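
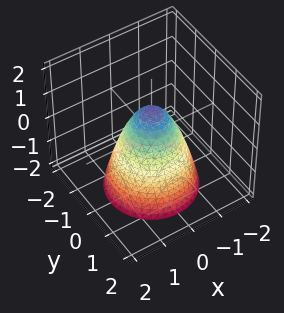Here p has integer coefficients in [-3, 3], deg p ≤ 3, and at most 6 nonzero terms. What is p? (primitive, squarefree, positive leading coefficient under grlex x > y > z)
3*x^2 + 3*y^2 + 2*z - 2

First, degree: no degree-1 surface has this shape, so deg p = 2.
Then, symmetries: every cross-section ⟂ z is a circle, so x, y appear only via x² + y².
Then, against the integer gridlines: a circular section at z = -1 has radius between 1 and 2; one z-axis crossing is at z = 1.
Finally, together with the visible shape, these determine p as stated.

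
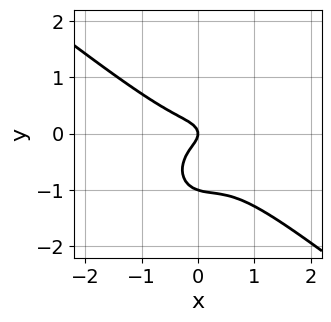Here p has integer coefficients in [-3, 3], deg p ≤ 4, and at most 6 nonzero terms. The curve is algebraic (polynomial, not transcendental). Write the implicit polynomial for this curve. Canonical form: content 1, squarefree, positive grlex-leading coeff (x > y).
3*x^3 + 2*x^2*y + 3*y^3 + 3*y^2 + x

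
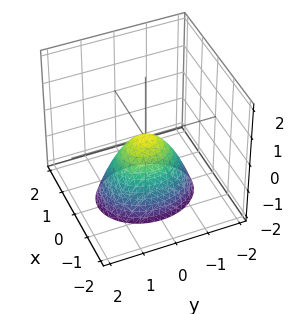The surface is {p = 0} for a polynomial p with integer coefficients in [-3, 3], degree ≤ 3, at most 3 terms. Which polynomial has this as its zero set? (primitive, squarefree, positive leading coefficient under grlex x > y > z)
deg p = 2. A paraboloid; a quadric.
Symmetries: it's symmetric under y → −y, forcing even powers of y; it's symmetric under x → −x, forcing even powers of x.
Observable constraints: it meets the y-axis at y = 0 (among the integer gridlines); one z-axis crossing is at z = 0; it meets the x-axis at x = 0 (among the integer gridlines).
The integer polynomial consistent with all of this is the stated p.

3*x^2 + 2*y^2 + 2*z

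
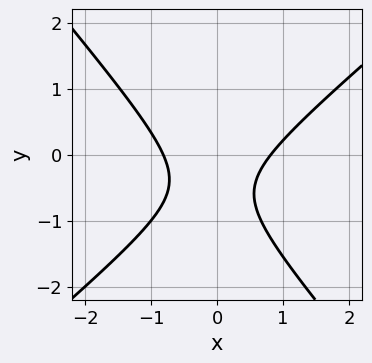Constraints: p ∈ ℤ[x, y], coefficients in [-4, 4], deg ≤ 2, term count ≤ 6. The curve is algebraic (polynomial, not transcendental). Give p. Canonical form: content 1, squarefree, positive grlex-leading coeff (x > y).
First, degree: no degree-1 curve has this shape, so deg p = 2.
Then, from the axis intercepts and sections: no y-intercept at any integer in the box.
Finally, solving for integer coefficients yields p as stated.

3*x^2 - x*y - 3*y^2 - 3*y - 2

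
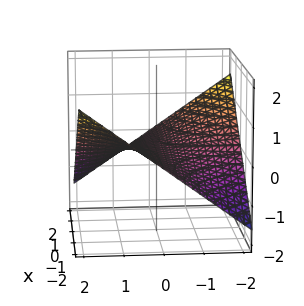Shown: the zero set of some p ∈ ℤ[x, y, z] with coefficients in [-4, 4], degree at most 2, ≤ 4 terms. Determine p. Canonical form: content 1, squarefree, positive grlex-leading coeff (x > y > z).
x*y + 3*z

1. Degree: a saddle surface; a quadric, so deg p = 2.
2. Observable constraints: every point of the y-axis in the box is on the surface; one z-axis crossing is at z = 0; the visible x-axis segment lies entirely on the surface.
3. Matching integer coefficients to the picture gives p.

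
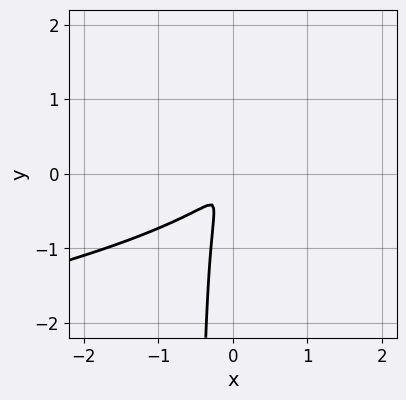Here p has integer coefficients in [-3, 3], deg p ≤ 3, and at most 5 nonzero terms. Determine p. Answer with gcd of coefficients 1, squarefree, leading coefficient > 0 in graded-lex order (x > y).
First, degree: a generic line meets the curve in up to 3 points, so deg p = 3.
Finally, putting this together gives p.

2*x*y^2 + 2*x^2 - 2*x*y + y^2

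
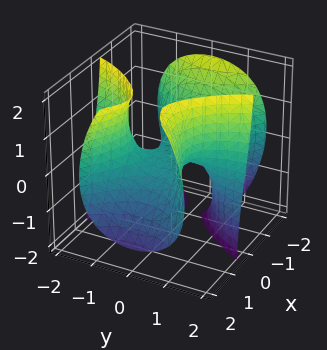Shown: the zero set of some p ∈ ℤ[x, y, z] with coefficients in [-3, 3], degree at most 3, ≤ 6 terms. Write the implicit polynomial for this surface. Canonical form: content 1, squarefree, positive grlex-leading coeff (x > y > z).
x^3 - 2*x*y^2 - x*z^2 - y^2*z + 2*z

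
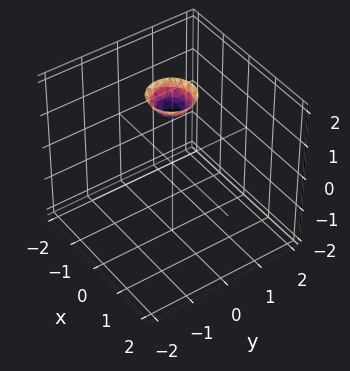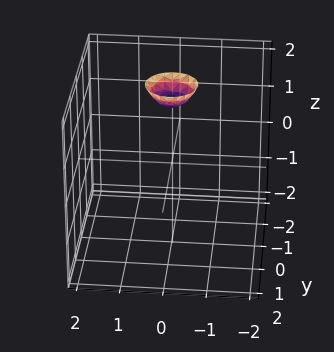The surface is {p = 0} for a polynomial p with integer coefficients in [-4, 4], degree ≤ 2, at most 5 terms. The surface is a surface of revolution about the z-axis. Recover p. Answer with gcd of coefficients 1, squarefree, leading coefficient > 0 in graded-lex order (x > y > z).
3*x^2 + 3*y^2 - 2*z + 3

(a) The degree is 2 — a generic line meets the surface in up to 2 points.
(b) Symmetries: rotational symmetry about the z-axis ⇒ p depends on x, y only through x² + y².
(c) Against the integer gridlines: a circular section at z = 2 has radius between 0 and 1; no y-intercept at any integer in the box; the surface avoids every integer x-axis point in the box.
(d) The integer polynomial consistent with all of this is the stated p.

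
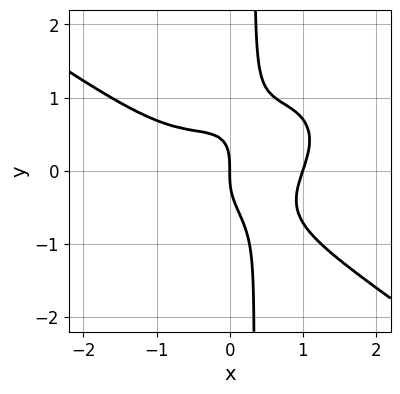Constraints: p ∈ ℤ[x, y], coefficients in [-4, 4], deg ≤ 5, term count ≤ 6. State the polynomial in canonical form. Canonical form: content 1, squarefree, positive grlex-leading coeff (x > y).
1. deg p = 4. No degree-3 curve has this shape.
2. From the visible intercepts: it crosses the y-axis at the gridline y = 0; among the integer gridlines, it crosses the x-axis at x ∈ {0, 1}.
3. Fitting integer coefficients to these (and the overall shape) gives p.

x^4 + 3*x*y^3 - x^2*y - y^3 - x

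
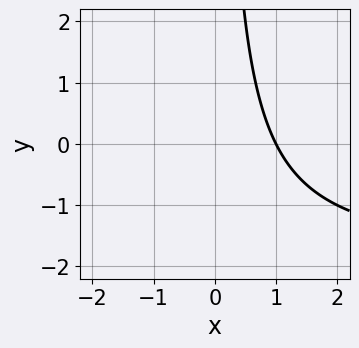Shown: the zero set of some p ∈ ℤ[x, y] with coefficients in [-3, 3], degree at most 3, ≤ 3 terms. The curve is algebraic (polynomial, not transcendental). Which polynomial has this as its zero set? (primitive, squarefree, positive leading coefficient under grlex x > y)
deg p = 2. A generic line meets the curve in up to 2 points.
Checking where it meets the axes: one x-axis crossing is at x = 1; no y-intercept at any integer in the box.
Fitting integer coefficients to these (and the overall shape) gives p.

x*y + 2*x - 2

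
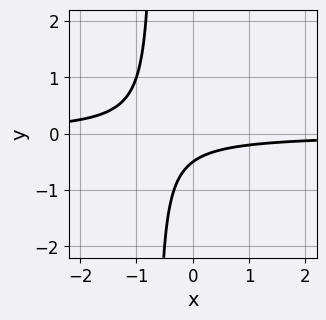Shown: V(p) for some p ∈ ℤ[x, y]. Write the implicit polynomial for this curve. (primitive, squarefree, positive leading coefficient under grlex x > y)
deg p = 2. No degree-1 curve has this shape.
Observable constraints: no x-intercept at any integer in the box.
Assembling these constraints gives the stated polynomial.

3*x*y + 2*y + 1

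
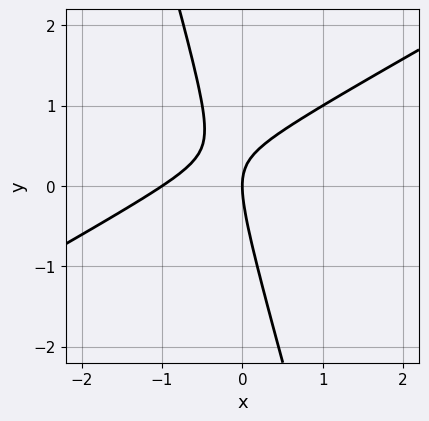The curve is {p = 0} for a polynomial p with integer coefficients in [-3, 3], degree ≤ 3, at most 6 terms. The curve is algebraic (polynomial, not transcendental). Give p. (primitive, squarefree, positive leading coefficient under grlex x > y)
First, deg p = 2.
Next, from the axis intercepts and sections: it crosses the y-axis at the gridline y = 0; the x-axis gridline crossings are at x ∈ {-1, 0}.
Finally, together with the visible shape, these determine p as stated.

2*x^2 - 3*x*y - y^2 + 2*x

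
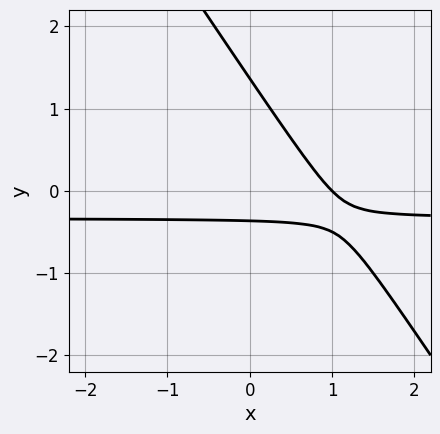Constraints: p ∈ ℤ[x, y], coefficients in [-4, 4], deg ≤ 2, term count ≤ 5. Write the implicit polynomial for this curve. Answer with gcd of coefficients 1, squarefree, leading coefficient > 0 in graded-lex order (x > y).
3*x*y + 2*y^2 + x - 2*y - 1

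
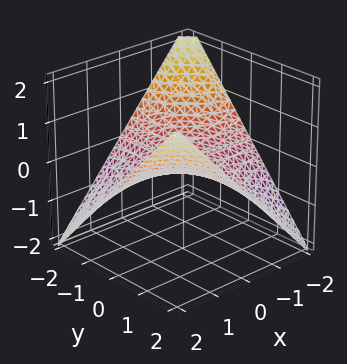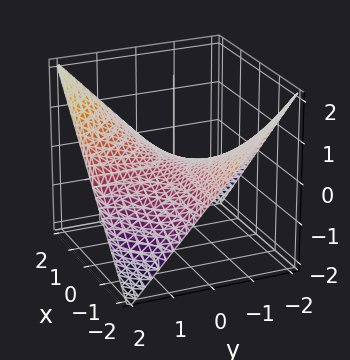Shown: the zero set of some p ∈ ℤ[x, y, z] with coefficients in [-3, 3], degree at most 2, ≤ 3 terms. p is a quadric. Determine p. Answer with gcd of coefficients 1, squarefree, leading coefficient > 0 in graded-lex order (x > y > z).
1. deg p = 2. A hyperbolic paraboloid; a quadric.
2. Checking where it meets the axes: the visible x-axis segment lies entirely on the surface; it crosses the z-axis at the gridline z = 0.
3. Solving for integer coefficients yields p as stated. Check: (0, 2, 0) on the y-axis lies on the surface, and p(0, 2, 0) = 0. ✓

x*y - 2*z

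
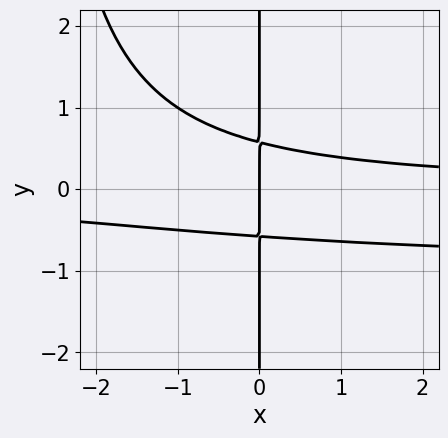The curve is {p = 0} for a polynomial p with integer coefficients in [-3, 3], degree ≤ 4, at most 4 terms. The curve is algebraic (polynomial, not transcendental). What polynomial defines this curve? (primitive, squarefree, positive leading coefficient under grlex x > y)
x^2*y^2 + x^2*y + 3*x*y^2 - x

1. deg p = 4. The shape is more complex than any degree-3 curve.
2. Reading off the gridlines: it meets the x-axis at x = 0 (among the integer gridlines); the visible y-axis segment lies entirely on the curve.
3. Fitting integer coefficients to these (and the overall shape) gives p.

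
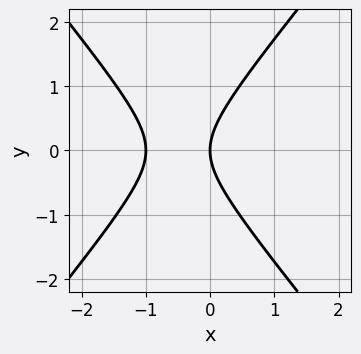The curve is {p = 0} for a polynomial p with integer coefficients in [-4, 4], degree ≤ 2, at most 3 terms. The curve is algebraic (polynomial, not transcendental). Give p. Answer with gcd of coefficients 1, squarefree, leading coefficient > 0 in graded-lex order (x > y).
(a) Degree: a generic line meets the curve in up to 2 points, so deg p = 2.
(b) Symmetries: mirror symmetry y ↦ −y ⇒ only even powers of y.
(c) Checking where it meets the axes: among the integer gridlines, it crosses the x-axis at x ∈ {-1, 0}; one y-axis crossing is at y = 0.
(d) Assembling these constraints gives the stated polynomial.

3*x^2 - 2*y^2 + 3*x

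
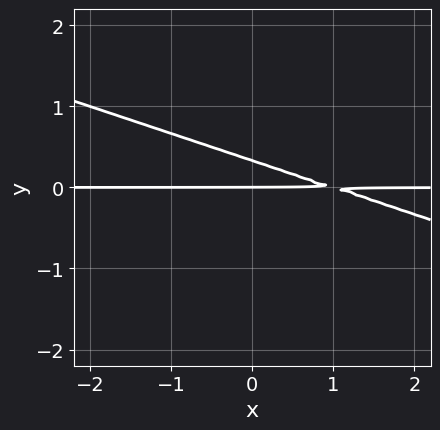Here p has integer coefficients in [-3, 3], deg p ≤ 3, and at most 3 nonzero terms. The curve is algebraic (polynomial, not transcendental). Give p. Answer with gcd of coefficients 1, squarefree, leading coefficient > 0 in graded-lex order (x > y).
Degree: a generic line meets the curve in up to 2 points, so deg p = 2.
From the visible intercepts: the visible x-axis segment lies entirely on the curve; it meets the y-axis at y = 0 (among the integer gridlines).
Assembling these constraints gives the stated polynomial.

x*y + 3*y^2 - y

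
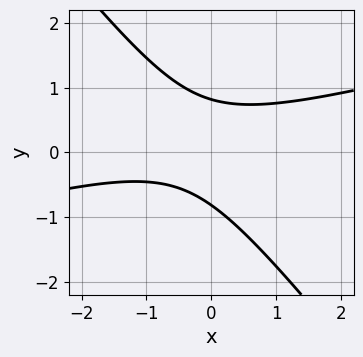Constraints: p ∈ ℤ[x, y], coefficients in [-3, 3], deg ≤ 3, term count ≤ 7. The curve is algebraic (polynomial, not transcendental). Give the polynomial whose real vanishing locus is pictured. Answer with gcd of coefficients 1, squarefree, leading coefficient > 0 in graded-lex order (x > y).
First, degree: the shape is more complex than any degree-1 curve, so deg p = 2.
Next, from the visible intercepts: the curve avoids every integer x-axis point in the box.
Finally, the integer polynomial consistent with all of this is the stated p.

x^2 - 3*x*y - 3*y^2 + x + 2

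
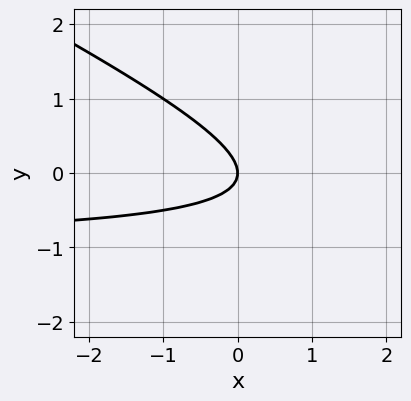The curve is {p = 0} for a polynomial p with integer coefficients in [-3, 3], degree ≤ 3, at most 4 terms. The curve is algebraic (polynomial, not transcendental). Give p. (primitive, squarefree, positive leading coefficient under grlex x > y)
Degree: a generic line meets the curve in up to 2 points, so deg p = 2.
Reading off the gridlines: one x-axis crossing is at x = 0; one y-axis crossing is at y = 0.
Together with the visible shape, these determine p as stated.

x*y + 2*y^2 + x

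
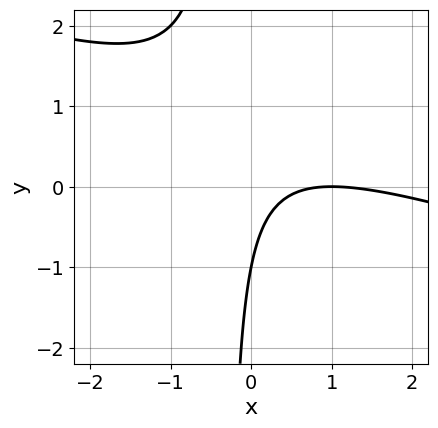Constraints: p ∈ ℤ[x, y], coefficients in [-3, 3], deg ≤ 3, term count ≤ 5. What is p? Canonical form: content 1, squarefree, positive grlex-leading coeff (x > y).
x^2 + 3*x*y - 2*x + y + 1

1. The degree is 2 — a generic line meets the curve in up to 2 points.
2. Against the integer gridlines: it crosses the y-axis at the gridline y = -1; it meets the x-axis at x = 1 (among the integer gridlines).
3. Fitting integer coefficients to these (and the overall shape) gives p.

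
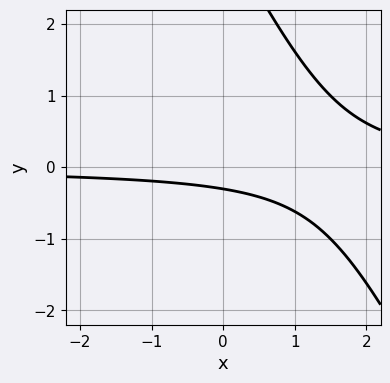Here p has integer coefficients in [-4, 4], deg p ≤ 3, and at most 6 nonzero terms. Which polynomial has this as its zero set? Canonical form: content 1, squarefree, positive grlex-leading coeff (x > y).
2*x*y + y^2 - 3*y - 1

(a) The degree is 2 — a generic line meets the curve in up to 2 points.
(b) From the axis intercepts and sections: no x-intercept at any integer in the box.
(c) Matching integer coefficients to the picture gives p.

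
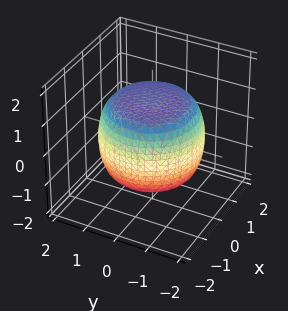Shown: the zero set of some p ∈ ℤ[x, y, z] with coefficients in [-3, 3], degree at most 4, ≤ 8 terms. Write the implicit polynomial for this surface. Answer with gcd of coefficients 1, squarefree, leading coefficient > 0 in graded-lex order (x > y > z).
1. deg p = 4.
2. Symmetries: rotational symmetry about the z-axis ⇒ p depends on x, y only through x² + y².
3. Against the integer gridlines: a circular section at z = -1 has radius between 1 and 2.
4. Matching integer coefficients to the picture gives p.

x^4 + 2*x^2*y^2 + y^4 - x^2 - y^2 + 2*z^2 - 3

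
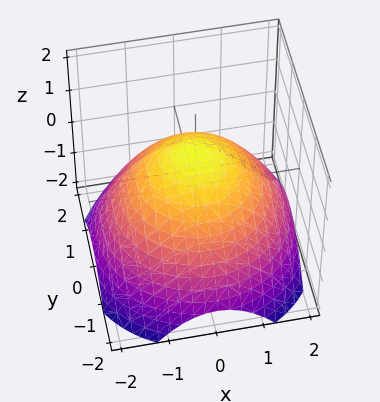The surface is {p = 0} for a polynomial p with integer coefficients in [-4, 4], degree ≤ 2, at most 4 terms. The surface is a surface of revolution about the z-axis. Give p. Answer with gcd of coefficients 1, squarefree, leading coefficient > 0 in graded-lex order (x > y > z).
(a) Degree: no degree-1 surface has this shape, so deg p = 2.
(b) By symmetry, the z-axis is an axis of rotation, so x and y enter only as x² + y².
(c) Checking where it meets the axes: a circular section at z = 0 has radius between 1 and 2; it crosses the z-axis at the gridline z = 1.
(d) Assembling these constraints gives the stated polynomial.

x^2 + y^2 + 2*z - 2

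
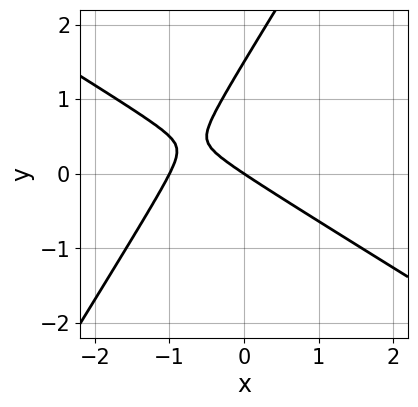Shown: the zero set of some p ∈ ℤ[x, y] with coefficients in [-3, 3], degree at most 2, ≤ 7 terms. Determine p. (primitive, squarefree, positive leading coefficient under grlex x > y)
2*x^2 + 2*x*y - 2*y^2 + 2*x + 3*y

First, the degree is 2 — a generic line meets the curve in up to 2 points.
Then, against the integer gridlines: one y-axis crossing is at y = 0; among the integer gridlines, it crosses the x-axis at x ∈ {-1, 0}.
Finally, matching integer coefficients to the picture gives p.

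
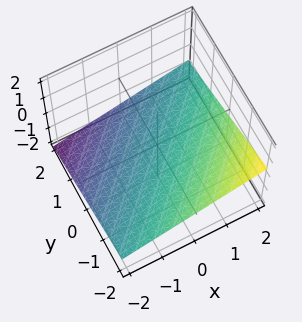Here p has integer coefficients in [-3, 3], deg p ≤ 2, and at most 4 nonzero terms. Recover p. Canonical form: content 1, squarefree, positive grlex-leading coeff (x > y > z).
x - y - 3*z - 2

deg p = 1.
From the axis intercepts and sections: it meets the y-axis at y = -2 (among the integer gridlines); it crosses the x-axis at the gridline x = 2.
Assembling these constraints gives the stated polynomial.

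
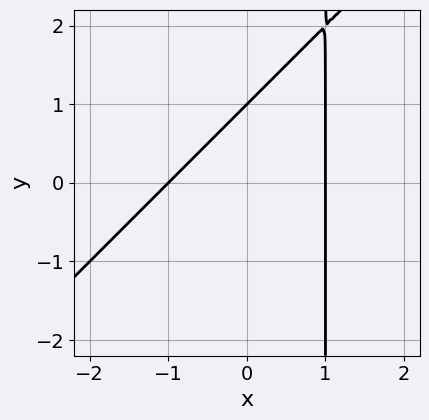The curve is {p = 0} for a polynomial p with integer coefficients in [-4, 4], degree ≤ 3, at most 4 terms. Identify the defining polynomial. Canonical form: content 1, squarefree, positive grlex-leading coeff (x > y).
x^2 - x*y + y - 1

(a) Degree: the shape is more complex than any degree-1 curve, so deg p = 2.
(b) Reading off the gridlines: among the integer gridlines, it crosses the x-axis at x ∈ {-1, 1}; one y-axis crossing is at y = 1.
(c) Fitting integer coefficients to these (and the overall shape) gives p.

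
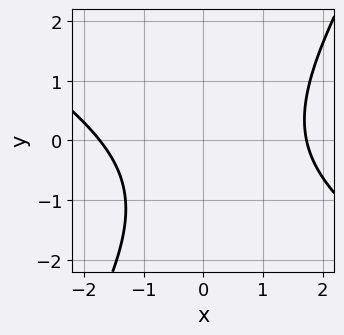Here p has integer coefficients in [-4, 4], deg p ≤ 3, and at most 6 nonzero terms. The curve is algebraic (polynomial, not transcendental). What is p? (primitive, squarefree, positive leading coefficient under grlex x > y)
(a) The degree is 2 — the shape is more complex than any degree-1 curve.
(b) Against the integer gridlines: it misses every integer gridline on the y-axis.
(c) Assembling these constraints gives the stated polynomial.

x^2 + x*y - y^2 - y - 3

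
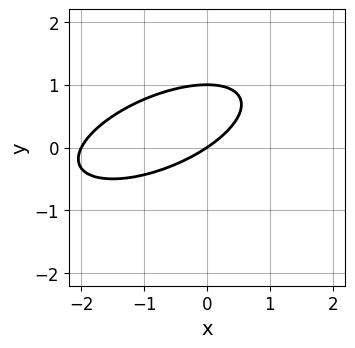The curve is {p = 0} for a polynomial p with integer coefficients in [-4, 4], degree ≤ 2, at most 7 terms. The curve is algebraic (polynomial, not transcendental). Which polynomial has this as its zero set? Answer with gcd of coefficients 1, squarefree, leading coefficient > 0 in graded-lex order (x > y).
x^2 - 2*x*y + 3*y^2 + 2*x - 3*y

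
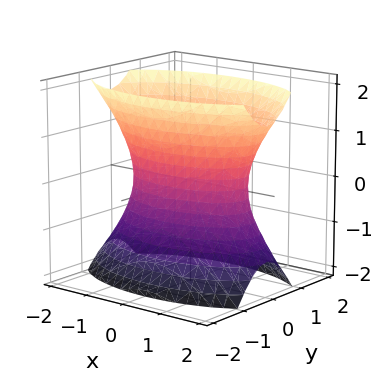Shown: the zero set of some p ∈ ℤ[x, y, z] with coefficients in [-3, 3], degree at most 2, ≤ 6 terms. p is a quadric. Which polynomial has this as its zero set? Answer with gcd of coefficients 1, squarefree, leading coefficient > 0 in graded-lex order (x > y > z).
1. The degree is 2 — one connected sheet with a waist; a quadric.
2. Symmetries: the z ↦ −z reflection is a symmetry, so z appears only in even powers; the x ↦ −x reflection is a symmetry, so x appears only in even powers; it's symmetric under y → −y, forcing even powers of y.
3. Reading off the gridlines: no z-intercept at any integer in the box.
4. Fitting integer coefficients to these (and the overall shape) gives p.

x^2 + 3*y^2 - z^2 - 2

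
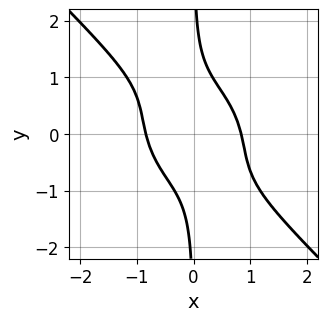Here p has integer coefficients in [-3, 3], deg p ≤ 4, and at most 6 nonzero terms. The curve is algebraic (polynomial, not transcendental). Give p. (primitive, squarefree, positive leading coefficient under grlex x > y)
(a) deg p = 4. The shape is more complex than any degree-3 curve.
(b) Against the integer gridlines: no y-intercept at any integer in the box.
(c) Solving for integer coefficients yields p as stated.

2*x^4 + 2*x^3*y + 2*x^2*y^2 + 2*x*y^3 - 1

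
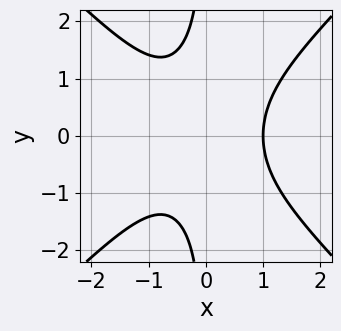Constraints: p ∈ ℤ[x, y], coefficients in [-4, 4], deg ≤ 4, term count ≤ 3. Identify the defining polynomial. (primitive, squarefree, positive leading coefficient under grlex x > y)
x^3 - x*y^2 - 1

Degree: the shape is more complex than any degree-2 curve, so deg p = 3.
Symmetries: mirror symmetry y ↦ −y ⇒ only even powers of y.
Against the integer gridlines: the curve avoids every integer y-axis point in the box; one x-axis crossing is at x = 1.
Fitting integer coefficients to these (and the overall shape) gives p.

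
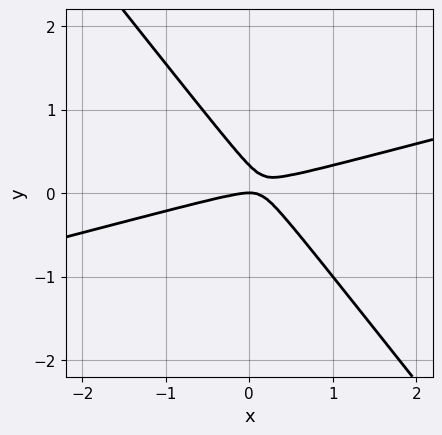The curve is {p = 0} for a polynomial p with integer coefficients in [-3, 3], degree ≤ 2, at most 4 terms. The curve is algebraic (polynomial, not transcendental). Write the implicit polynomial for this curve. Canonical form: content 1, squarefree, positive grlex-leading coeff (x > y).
First, the degree is 2 — the shape is more complex than any degree-1 curve.
Then, checking where it meets the axes: it meets the x-axis at x = 0 (among the integer gridlines); it meets the y-axis at y = 0 (among the integer gridlines).
Finally, assembling these constraints gives the stated polynomial.

x^2 - 3*x*y - 3*y^2 + y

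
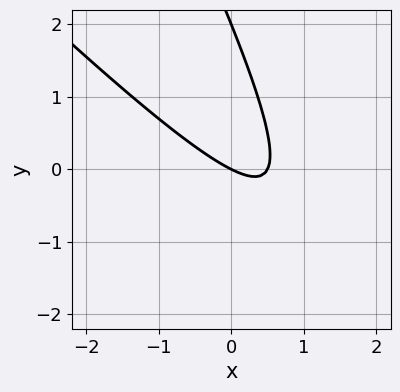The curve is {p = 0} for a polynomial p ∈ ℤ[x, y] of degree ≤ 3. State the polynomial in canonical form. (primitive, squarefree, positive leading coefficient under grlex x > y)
2*x^2 + 3*x*y + y^2 - x - 2*y

1. deg p = 2.
2. Against the integer gridlines: the y-axis gridline crossings are at y ∈ {0, 2}; one x-axis crossing is at x = 0.
3. Assembling these constraints gives the stated polynomial.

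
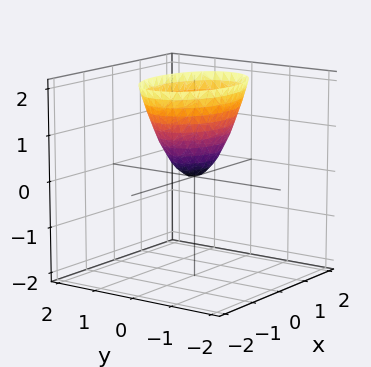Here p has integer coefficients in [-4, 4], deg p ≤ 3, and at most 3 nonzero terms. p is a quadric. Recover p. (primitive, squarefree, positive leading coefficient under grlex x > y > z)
x^2 + 2*y^2 - z

1. Degree: a single bowl opening along one axis; a quadric, so deg p = 2.
2. Symmetries: it's symmetric under x → −x, forcing even powers of x; the y ↦ −y reflection is a symmetry, so y appears only in even powers.
3. Observable constraints: one x-axis crossing is at x = 0; it meets the z-axis at z = 0 (among the integer gridlines); it crosses the y-axis at the gridline y = 0.
4. The integer polynomial consistent with all of this is the stated p.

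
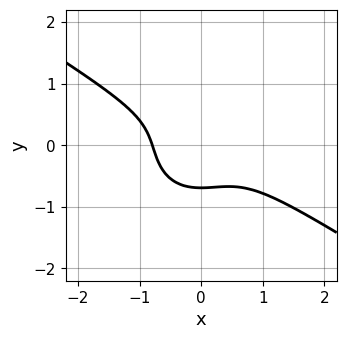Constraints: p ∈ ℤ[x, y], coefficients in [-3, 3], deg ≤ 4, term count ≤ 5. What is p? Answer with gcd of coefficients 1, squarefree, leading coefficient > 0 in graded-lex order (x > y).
Degree: no degree-2 curve has this shape, so deg p = 3.
Solving for integer coefficients yields p as stated.

2*x^3 + 2*x^2*y + 3*y^3 + 1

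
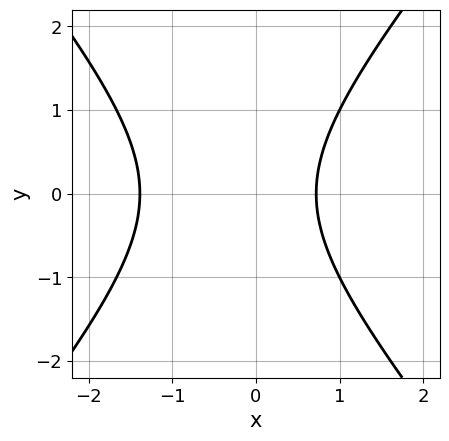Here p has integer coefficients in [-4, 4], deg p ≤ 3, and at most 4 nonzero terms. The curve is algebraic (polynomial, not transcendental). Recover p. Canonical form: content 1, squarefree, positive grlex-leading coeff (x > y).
(a) deg p = 2. No degree-1 curve has this shape.
(b) Symmetries: it's symmetric under y → −y, forcing even powers of y.
(c) Against the integer gridlines: it misses every integer gridline on the y-axis.
(d) Matching integer coefficients to the picture gives p.

3*x^2 - 2*y^2 + 2*x - 3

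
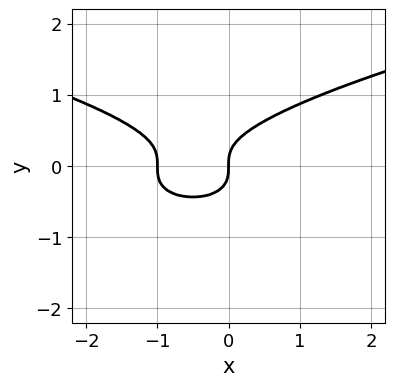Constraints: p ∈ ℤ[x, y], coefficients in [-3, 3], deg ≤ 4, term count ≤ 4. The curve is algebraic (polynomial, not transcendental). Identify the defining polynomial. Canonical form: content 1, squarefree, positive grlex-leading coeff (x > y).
3*y^3 - x^2 - x

1. Degree: a generic line meets the curve in up to 3 points, so deg p = 3.
2. Checking where it meets the axes: the x-axis gridline crossings are at x ∈ {-1, 0}; it meets the y-axis at y = 0 (among the integer gridlines).
3. These observations pin down the coefficients.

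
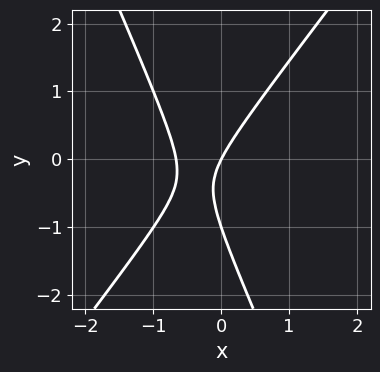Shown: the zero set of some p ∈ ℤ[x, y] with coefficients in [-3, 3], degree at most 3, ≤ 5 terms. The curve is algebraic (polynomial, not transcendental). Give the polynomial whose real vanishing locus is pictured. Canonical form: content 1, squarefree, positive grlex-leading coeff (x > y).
3*x^2 - x*y - y^2 + 2*x - y

Degree: no degree-1 curve has this shape, so deg p = 2.
Against the integer gridlines: it meets the x-axis at x = 0 (among the integer gridlines); the y-axis gridline crossings are at y ∈ {-1, 0}.
Fitting integer coefficients to these (and the overall shape) gives p.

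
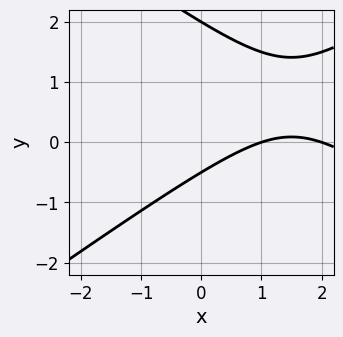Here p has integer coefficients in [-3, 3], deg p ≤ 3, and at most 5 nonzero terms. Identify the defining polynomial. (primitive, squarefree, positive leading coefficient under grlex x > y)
x^2 - 2*y^2 - 3*x + 3*y + 2

(a) Degree: the shape is more complex than any degree-1 curve, so deg p = 2.
(b) Reading off the gridlines: the x-axis gridline crossings are at x ∈ {1, 2}; one y-axis crossing is at y = 2.
(c) Assembling these constraints gives the stated polynomial.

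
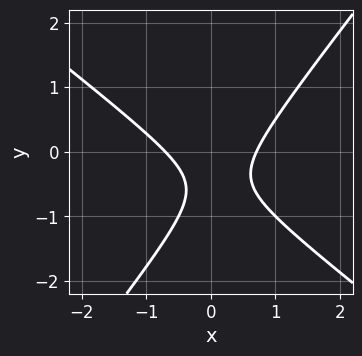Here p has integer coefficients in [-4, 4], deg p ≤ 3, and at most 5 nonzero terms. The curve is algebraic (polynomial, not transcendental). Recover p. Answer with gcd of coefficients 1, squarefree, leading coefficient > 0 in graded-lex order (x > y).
First, the degree is 2 — the shape is more complex than any degree-1 curve.
Then, from the axis intercepts and sections: no y-intercept at any integer in the box.
Finally, matching integer coefficients to the picture gives p.

2*x^2 + x*y - 2*y^2 - 2*y - 1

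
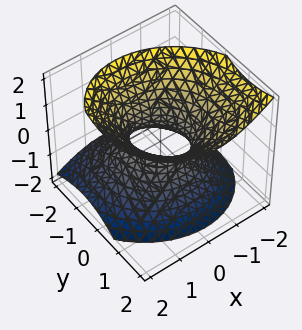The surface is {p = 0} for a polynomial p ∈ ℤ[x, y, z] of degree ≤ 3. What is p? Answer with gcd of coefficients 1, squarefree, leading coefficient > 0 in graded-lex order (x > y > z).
3*x^2 + x*y + 3*y^2 - 2*y*z - 3*z^2 - 2

(a) deg p = 2. No degree-1 surface has this shape.
(b) Observable constraints: the surface avoids every integer z-axis point in the box.
(c) The integer polynomial consistent with all of this is the stated p.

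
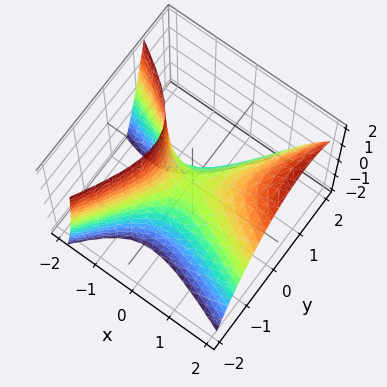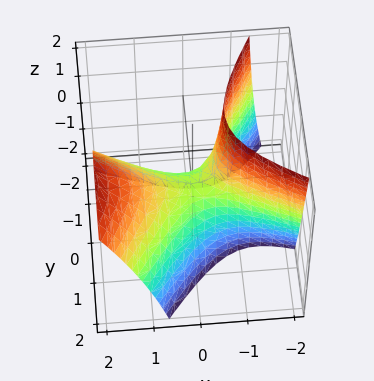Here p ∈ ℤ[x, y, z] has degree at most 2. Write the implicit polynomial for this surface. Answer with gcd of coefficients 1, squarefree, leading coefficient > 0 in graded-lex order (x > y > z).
2*x^2 + 3*x*y - 2*x*z - 3*y^2 - 2*z

First, degree: a generic line meets the surface in up to 2 points, so deg p = 2.
Next, against the integer gridlines: one y-axis crossing is at y = 0; one x-axis crossing is at x = 0; one z-axis crossing is at z = 0.
Finally, fitting integer coefficients to these (and the overall shape) gives p.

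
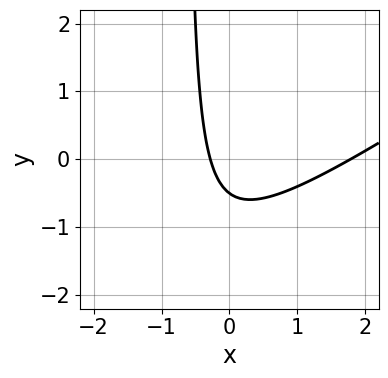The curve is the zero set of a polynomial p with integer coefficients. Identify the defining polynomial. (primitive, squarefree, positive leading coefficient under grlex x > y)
1. The degree is 2 — no degree-1 curve has this shape.
2. Putting this together gives p.

2*x^2 - 3*x*y - 3*x - 2*y - 1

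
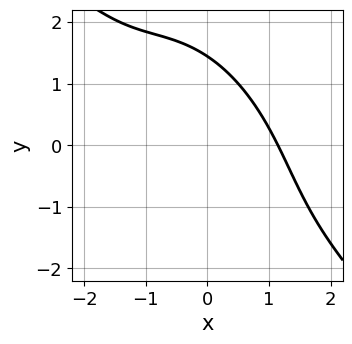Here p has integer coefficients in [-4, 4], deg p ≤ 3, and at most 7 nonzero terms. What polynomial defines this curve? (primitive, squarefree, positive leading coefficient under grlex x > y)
2*x^3 + 3*x^2*y + 2*x*y^2 + y^3 - 3

1. The degree is 3 — a generic line meets the curve in up to 3 points.
2. The integer polynomial consistent with all of this is the stated p.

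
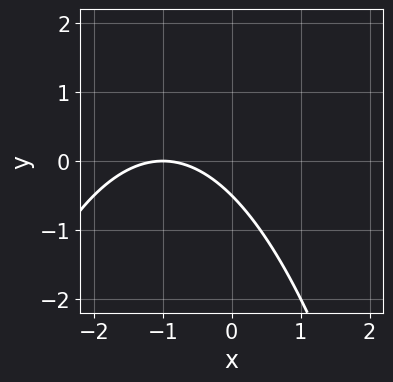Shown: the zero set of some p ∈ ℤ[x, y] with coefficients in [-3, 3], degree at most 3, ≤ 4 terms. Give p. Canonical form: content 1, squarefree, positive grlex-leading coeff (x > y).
First, deg p = 2.
Next, from the axis intercepts and sections: it crosses the x-axis at the gridline x = -1.
Finally, together with the visible shape, these determine p as stated.

x^2 + 2*x + 2*y + 1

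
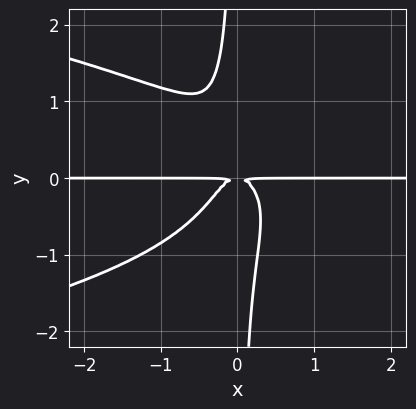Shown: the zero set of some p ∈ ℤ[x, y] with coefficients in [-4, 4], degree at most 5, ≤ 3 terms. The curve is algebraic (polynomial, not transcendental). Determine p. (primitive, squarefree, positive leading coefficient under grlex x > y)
3*x*y^3 + 3*x^2*y + y^2

1. Degree: the shape is more complex than any degree-3 curve, so deg p = 4.
2. Against the integer gridlines: the visible x-axis segment lies entirely on the curve.
3. Fitting integer coefficients to these (and the overall shape) gives p.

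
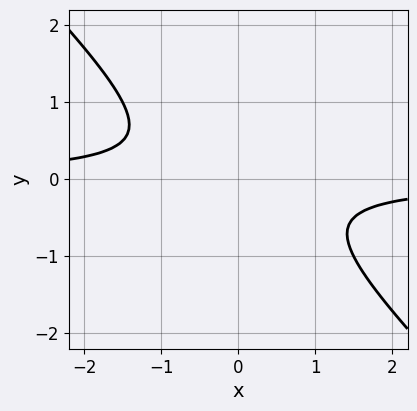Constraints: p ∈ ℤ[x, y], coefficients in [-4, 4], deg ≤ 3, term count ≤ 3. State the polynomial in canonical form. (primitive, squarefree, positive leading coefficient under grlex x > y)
(a) Degree: a generic line meets the curve in up to 2 points, so deg p = 2.
(b) Checking where it meets the axes: no y-intercept at any integer in the box; it misses every integer gridline on the x-axis.
(c) Putting this together gives p.

2*x*y + 2*y^2 + 1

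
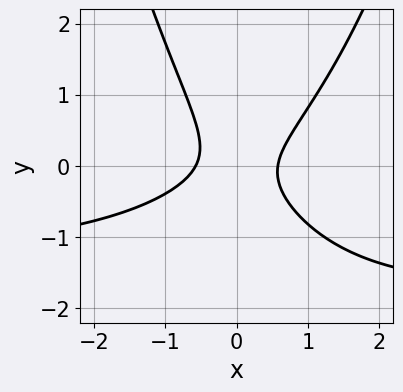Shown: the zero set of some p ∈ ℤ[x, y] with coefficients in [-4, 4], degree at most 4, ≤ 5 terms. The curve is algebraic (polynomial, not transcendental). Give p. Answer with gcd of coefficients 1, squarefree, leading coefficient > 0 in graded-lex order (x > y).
The degree is 3 — the shape is more complex than any degree-2 curve.
From the axis intercepts and sections: no y-intercept at any integer in the box.
Solving for integer coefficients yields p as stated.

2*x^2*y + 3*x^2 - 2*x*y - 3*y^2 - 1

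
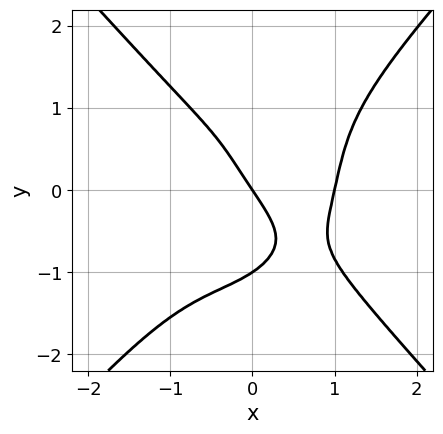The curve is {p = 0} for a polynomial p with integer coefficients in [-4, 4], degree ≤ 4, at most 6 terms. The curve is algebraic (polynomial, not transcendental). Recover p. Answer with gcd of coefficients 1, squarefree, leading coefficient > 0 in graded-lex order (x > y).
3*x^4 - 2*y^4 - x*y^2 - 3*x - 2*y

First, deg p = 4. A generic line meets the curve in up to 4 points.
Then, observable constraints: among the integer gridlines, it crosses the y-axis at y ∈ {-1, 0}; the x-axis gridline crossings are at x ∈ {0, 1}.
Finally, assembling these constraints gives the stated polynomial.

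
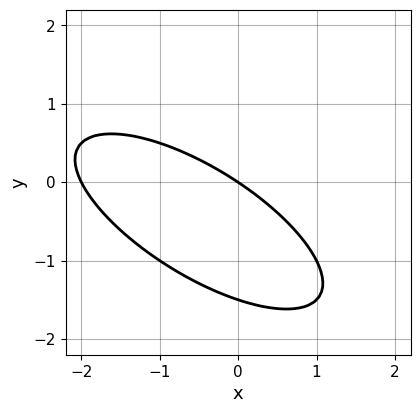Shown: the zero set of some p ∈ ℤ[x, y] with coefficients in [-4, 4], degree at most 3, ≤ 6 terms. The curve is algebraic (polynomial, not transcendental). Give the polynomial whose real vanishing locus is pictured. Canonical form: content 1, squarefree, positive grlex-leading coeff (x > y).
(a) deg p = 2. The shape is more complex than any degree-1 curve.
(b) Observable constraints: among the integer gridlines, it crosses the x-axis at x ∈ {-2, 0}; it crosses the y-axis at the gridline y = 0.
(c) Assembling these constraints gives the stated polynomial.

x^2 + 2*x*y + 2*y^2 + 2*x + 3*y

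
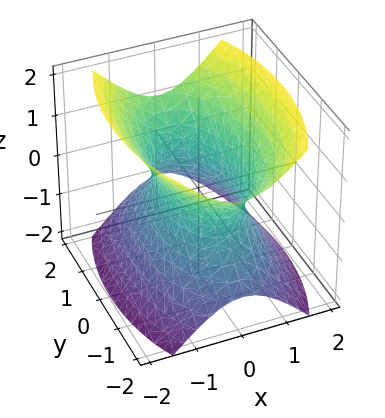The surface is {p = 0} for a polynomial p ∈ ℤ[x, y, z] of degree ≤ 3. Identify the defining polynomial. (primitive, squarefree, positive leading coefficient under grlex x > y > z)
First, degree: an hourglass — one-sheet hyperboloid; a quadric, so deg p = 2.
Next, symmetries: it's symmetric under z → −z, forcing even powers of z; mirror symmetry y ↦ −y ⇒ only even powers of y; the x ↦ −x reflection is a symmetry, so x appears only in even powers.
Then, checking where it meets the axes: it misses every integer gridline on the z-axis.
Finally, fitting integer coefficients to these (and the overall shape) gives p.

3*x^2 + y^2 - 2*z^2 - 2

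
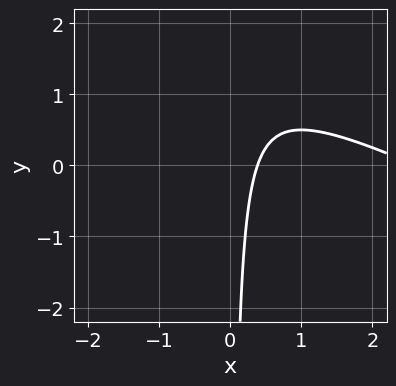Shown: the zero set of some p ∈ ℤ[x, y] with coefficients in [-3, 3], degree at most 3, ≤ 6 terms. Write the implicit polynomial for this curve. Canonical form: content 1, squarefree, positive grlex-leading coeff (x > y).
x^2 + 2*x*y - 3*x + 1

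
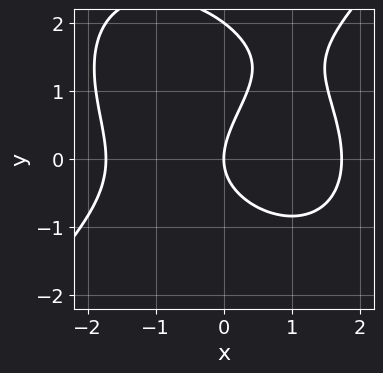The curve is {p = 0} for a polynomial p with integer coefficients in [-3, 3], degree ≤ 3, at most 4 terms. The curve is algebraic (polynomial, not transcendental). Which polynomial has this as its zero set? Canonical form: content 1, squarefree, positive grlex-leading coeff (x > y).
x^3 - y^3 + 2*y^2 - 3*x

First, deg p = 3.
Next, against the integer gridlines: it crosses the x-axis at the gridline x = 0; among the integer gridlines, it crosses the y-axis at y ∈ {0, 2}.
Finally, fitting integer coefficients to these (and the overall shape) gives p.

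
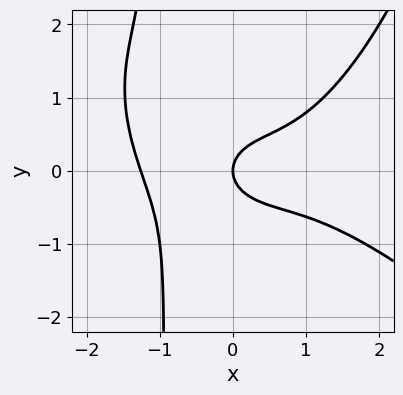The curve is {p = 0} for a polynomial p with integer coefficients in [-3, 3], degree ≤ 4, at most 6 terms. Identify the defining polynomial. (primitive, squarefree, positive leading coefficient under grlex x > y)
First, degree: no degree-3 curve has this shape, so deg p = 4.
Next, from the visible intercepts: it meets the x-axis at x = 0 (among the integer gridlines); it meets the y-axis at y = 0 (among the integer gridlines).
Finally, assembling these constraints gives the stated polynomial.

x^4 + x^3*y - 3*x*y^2 - 3*y^2 + 2*x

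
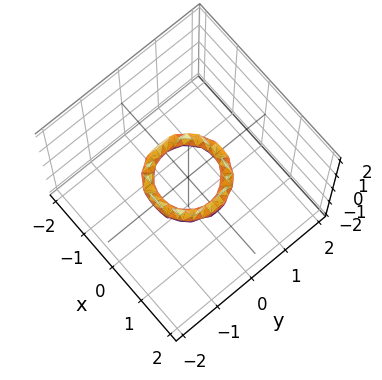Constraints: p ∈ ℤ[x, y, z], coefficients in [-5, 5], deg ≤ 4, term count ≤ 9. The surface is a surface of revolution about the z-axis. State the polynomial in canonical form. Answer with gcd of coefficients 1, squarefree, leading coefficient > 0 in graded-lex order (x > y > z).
1. The degree is 4 — no degree-3 surface has this shape.
2. By symmetry, the surface is invariant under rotation about z: p = q(x² + y², z).
3. From the visible intercepts: among the integer gridlines, it crosses the x-axis at x ∈ {-1, 1}; among the integer gridlines, it crosses the y-axis at y ∈ {-1, 1}; a circular section at z = 0 has radius between 0 and 1; it misses every integer gridline on the z-axis.
4. Assembling these constraints gives the stated polynomial.

2*x^4 + 4*x^2*y^2 + 2*y^4 - 3*x^2 - 3*y^2 + 2*z^2 + 1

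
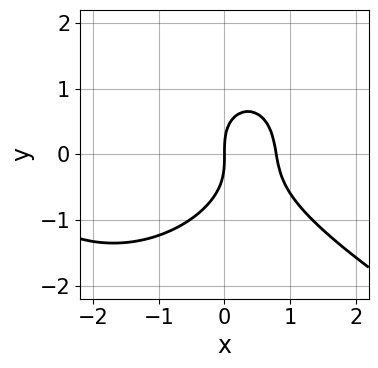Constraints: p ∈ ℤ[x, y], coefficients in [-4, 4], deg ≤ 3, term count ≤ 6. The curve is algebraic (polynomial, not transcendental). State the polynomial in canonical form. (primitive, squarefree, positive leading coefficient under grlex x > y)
x^3 + x^2*y + 2*y^3 + 3*x^2 - 3*x

First, deg p = 3. The shape is more complex than any degree-2 curve.
Next, from the visible intercepts: it crosses the x-axis at the gridline x = 0; it crosses the y-axis at the gridline y = 0.
Finally, fitting integer coefficients to these (and the overall shape) gives p.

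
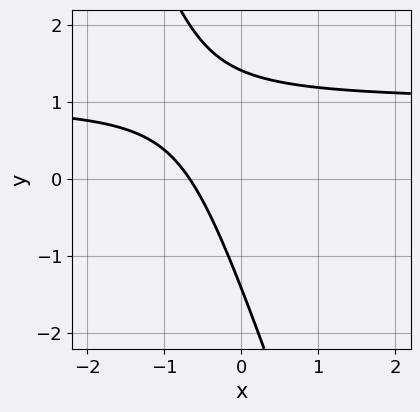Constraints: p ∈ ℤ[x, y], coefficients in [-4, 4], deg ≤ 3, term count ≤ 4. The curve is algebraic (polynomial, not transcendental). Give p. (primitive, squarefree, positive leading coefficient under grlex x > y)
Degree: no degree-1 curve has this shape, so deg p = 2.
Matching integer coefficients to the picture gives p.

3*x*y + y^2 - 3*x - 2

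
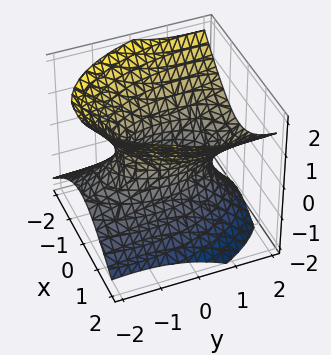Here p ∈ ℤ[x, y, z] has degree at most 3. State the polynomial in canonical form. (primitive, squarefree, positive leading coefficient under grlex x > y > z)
deg p = 2. No degree-1 surface has this shape.
From the visible intercepts: it misses every integer gridline on the z-axis.
Assembling these constraints gives the stated polynomial.

3*x^2 + y^2 - 2*y*z - 3*z^2 - 2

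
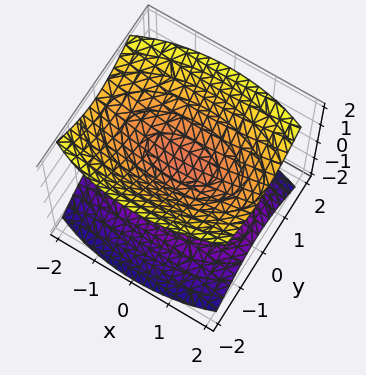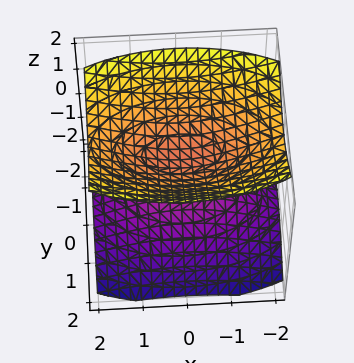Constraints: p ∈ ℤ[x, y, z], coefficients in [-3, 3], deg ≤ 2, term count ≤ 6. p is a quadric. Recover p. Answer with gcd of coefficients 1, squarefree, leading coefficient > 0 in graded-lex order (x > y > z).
First, the picture has 2 separate pieces.
Next, deg p = 2.
Then, symmetries: it's symmetric under x → −x, forcing even powers of x; the z ↦ −z reflection is a symmetry, so z appears only in even powers; it's symmetric under y → −y, forcing even powers of y.
Then, from the visible intercepts: the surface avoids every integer y-axis point in the box; it misses every integer gridline on the x-axis.
Finally, fitting integer coefficients to these (and the overall shape) gives p.

x^2 + 3*y^2 - 3*z^2 + 1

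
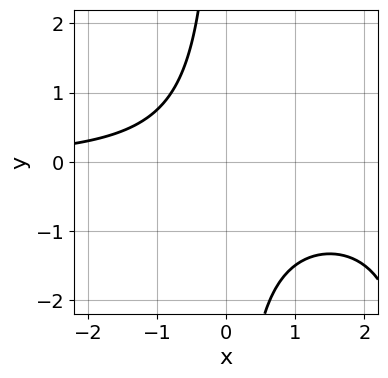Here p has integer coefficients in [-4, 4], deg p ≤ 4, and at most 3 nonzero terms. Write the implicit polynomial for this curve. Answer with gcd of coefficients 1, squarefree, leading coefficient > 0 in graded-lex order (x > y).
x^2*y - 3*x*y - 3

First, deg p = 3. No degree-2 curve has this shape.
Then, observable constraints: no y-intercept at any integer in the box; the curve avoids every integer x-axis point in the box.
Finally, solving for integer coefficients yields p as stated.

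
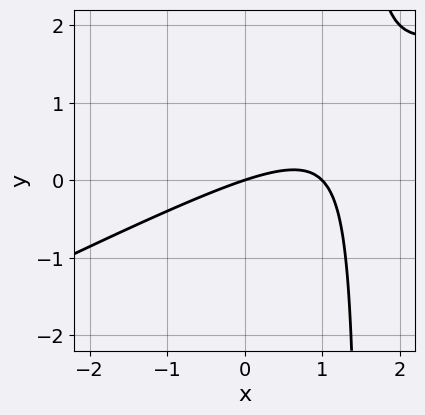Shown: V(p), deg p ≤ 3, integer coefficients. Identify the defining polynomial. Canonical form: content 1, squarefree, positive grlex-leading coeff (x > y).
x^2 - 2*x*y - x + 3*y

1. Degree: a generic line meets the curve in up to 2 points, so deg p = 2.
2. Against the integer gridlines: among the integer gridlines, it crosses the x-axis at x ∈ {0, 1}; one y-axis crossing is at y = 0.
3. Matching integer coefficients to the picture gives p.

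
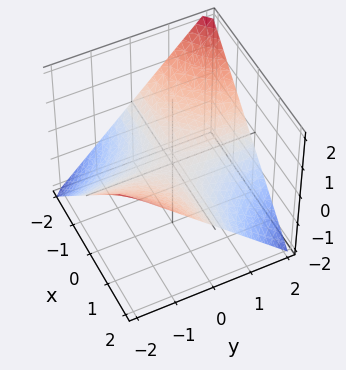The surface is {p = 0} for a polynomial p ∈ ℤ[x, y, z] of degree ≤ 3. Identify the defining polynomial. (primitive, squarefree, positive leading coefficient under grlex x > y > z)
x*y + 2*z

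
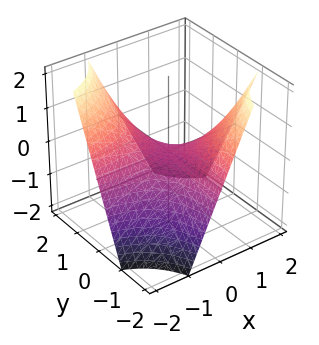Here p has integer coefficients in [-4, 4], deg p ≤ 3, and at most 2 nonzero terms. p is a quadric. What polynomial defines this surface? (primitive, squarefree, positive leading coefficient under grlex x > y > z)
First, degree: a hyperbolic paraboloid; a quadric, so deg p = 2.
Next, reading off the gridlines: the visible y-axis segment lies entirely on the surface; it crosses the z-axis at the gridline z = 0.
Finally, the integer polynomial consistent with all of this is the stated p. Check: (1, 0, 0) on the x-axis lies on the surface, and p(1, 0, 0) = 0. ✓

x*y + z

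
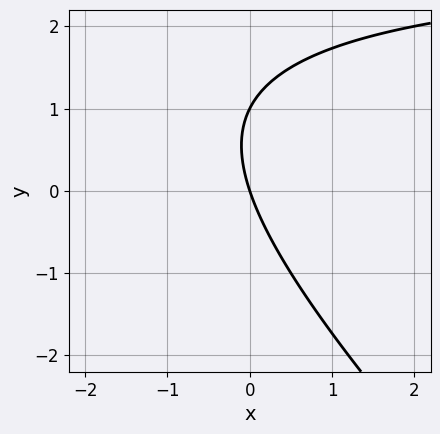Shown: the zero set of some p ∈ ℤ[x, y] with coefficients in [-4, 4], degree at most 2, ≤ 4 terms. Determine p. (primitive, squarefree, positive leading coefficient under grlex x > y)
First, deg p = 2. A generic line meets the curve in up to 2 points.
Then, from the axis intercepts and sections: among the integer gridlines, it crosses the y-axis at y ∈ {0, 1}; it crosses the x-axis at the gridline x = 0.
Finally, fitting integer coefficients to these (and the overall shape) gives p.

x*y + y^2 - 3*x - y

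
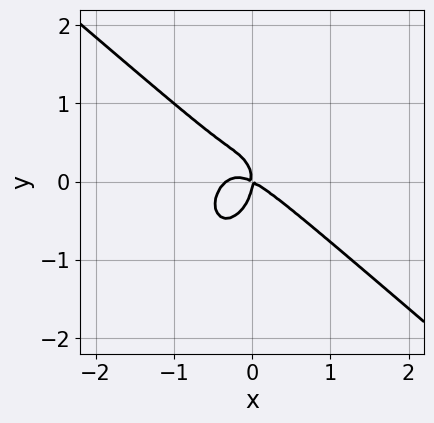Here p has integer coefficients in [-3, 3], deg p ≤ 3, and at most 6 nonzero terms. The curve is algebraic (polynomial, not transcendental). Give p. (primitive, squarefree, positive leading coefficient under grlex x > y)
3*x^3 + 2*x^2*y + 2*y^3 + x^2 + 2*x*y

deg p = 3. The shape is more complex than any degree-2 curve.
Checking where it meets the axes: one x-axis crossing is at x = 0; it crosses the y-axis at the gridline y = 0.
These observations pin down the coefficients.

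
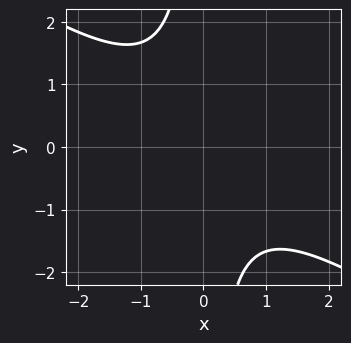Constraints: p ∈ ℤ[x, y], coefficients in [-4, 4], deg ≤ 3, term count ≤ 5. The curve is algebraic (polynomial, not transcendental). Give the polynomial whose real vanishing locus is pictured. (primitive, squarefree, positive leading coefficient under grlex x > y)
2*x^2 + 3*x*y + 3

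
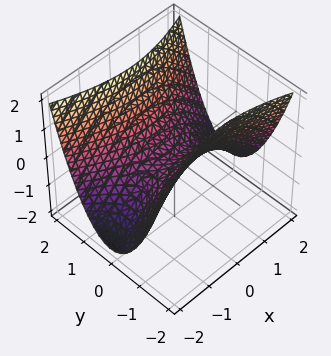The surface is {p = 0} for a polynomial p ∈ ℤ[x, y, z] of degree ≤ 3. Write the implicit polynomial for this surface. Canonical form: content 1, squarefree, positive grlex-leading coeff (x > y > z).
(a) deg p = 2. A saddle surface; a quadric.
(b) Symmetries: the y ↦ −y reflection is a symmetry, so y appears only in even powers; the x ↦ −x reflection is a symmetry, so x appears only in even powers.
(c) Reading off the gridlines: it crosses the y-axis at the gridline y = 0; it meets the z-axis at z = 0 (among the integer gridlines); one x-axis crossing is at x = 0.
(d) Putting this together gives p.

x^2 - 3*y^2 + 3*z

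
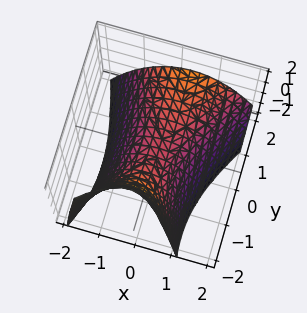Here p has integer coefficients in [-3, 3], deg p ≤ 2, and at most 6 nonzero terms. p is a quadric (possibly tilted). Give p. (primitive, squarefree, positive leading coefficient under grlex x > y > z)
3*x^2 - x*y - y^2 + y*z + 3*z

1. deg p = 2.
2. Checking where it meets the axes: one y-axis crossing is at y = 0; one z-axis crossing is at z = 0; it crosses the x-axis at the gridline x = 0.
3. Fitting integer coefficients to these (and the overall shape) gives p.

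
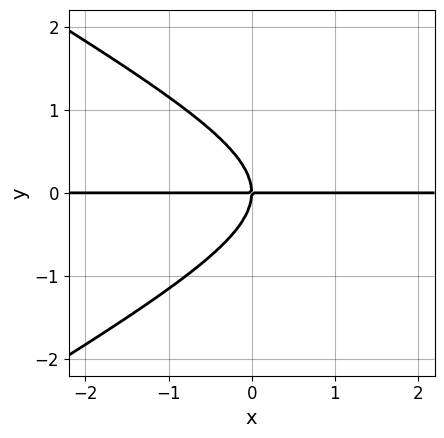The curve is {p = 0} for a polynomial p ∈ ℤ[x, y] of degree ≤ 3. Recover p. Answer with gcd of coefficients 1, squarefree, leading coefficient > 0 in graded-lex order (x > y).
x^2*y - 3*y^3 - 3*x*y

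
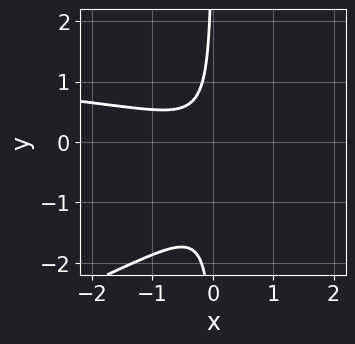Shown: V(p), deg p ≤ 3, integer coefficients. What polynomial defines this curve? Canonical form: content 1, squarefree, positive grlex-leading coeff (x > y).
x^2*y - 3*x*y^2 - 2*x^2 - 3*x*y - 1

1. The degree is 3 — a generic line meets the curve in up to 3 points.
2. Against the integer gridlines: the curve avoids every integer x-axis point in the box; the curve avoids every integer y-axis point in the box.
3. Solving for integer coefficients yields p as stated.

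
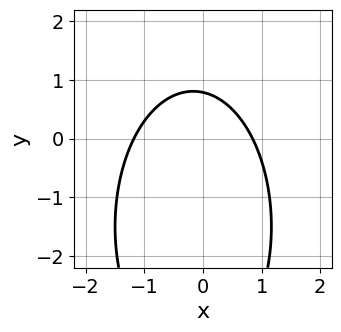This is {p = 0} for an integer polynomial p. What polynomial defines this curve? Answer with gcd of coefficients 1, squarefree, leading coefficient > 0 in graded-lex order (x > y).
3*x^2 + y^2 + x + 3*y - 3

(a) deg p = 2. No degree-1 curve has this shape.
(b) Matching integer coefficients to the picture gives p.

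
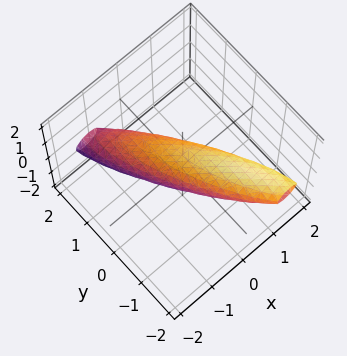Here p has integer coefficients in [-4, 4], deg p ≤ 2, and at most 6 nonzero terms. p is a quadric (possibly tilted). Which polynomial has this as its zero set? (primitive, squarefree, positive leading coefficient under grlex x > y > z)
3*x^2 + 3*x*y - 2*x*z + y^2 + 3*z^2 - 1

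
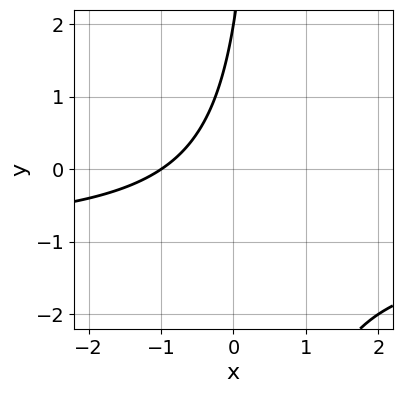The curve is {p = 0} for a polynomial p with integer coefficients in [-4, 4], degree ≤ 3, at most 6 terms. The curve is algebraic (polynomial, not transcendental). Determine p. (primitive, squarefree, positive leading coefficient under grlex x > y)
2*x*y + 2*x - y + 2

(a) The degree is 2 — the shape is more complex than any degree-1 curve.
(b) Observable constraints: it crosses the y-axis at the gridline y = 2; one x-axis crossing is at x = -1.
(c) Together with the visible shape, these determine p as stated.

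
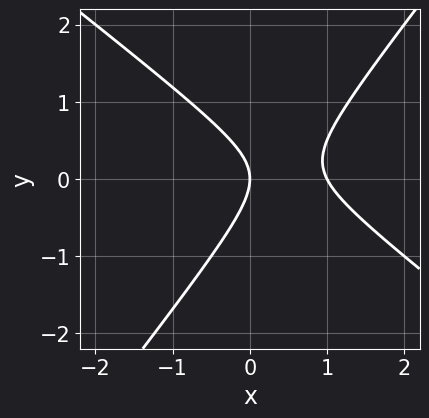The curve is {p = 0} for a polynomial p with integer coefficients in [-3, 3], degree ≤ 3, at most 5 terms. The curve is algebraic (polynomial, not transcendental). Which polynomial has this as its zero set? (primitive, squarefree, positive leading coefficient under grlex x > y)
First, deg p = 2. No degree-1 curve has this shape.
Next, from the axis intercepts and sections: it crosses the y-axis at the gridline y = 0; among the integer gridlines, it crosses the x-axis at x ∈ {0, 1}.
Finally, fitting integer coefficients to these (and the overall shape) gives p.

2*x^2 + x*y - 2*y^2 - 2*x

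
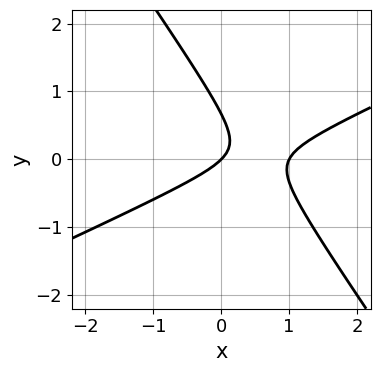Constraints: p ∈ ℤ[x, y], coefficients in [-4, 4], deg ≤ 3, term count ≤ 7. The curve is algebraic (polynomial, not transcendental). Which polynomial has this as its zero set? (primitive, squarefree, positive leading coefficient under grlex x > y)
1. Degree: the shape is more complex than any degree-1 curve, so deg p = 2.
2. From the axis intercepts and sections: one y-axis crossing is at y = 0; among the integer gridlines, it crosses the x-axis at x ∈ {0, 1}.
3. Fitting integer coefficients to these (and the overall shape) gives p.

2*x^2 - 3*x*y - 3*y^2 - 2*x + 2*y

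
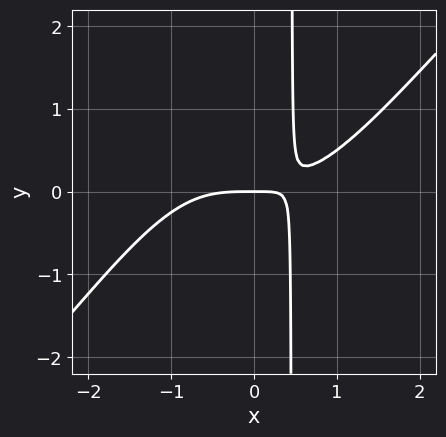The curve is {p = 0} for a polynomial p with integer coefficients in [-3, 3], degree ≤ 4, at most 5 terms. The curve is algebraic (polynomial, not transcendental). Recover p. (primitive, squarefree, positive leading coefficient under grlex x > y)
Degree: a generic line meets the curve in up to 4 points, so deg p = 4.
From the axis intercepts and sections: it crosses the x-axis at the gridline x = 0; it crosses the y-axis at the gridline y = 0.
Assembling these constraints gives the stated polynomial.

x^4 - x^3*y - 2*x*y + y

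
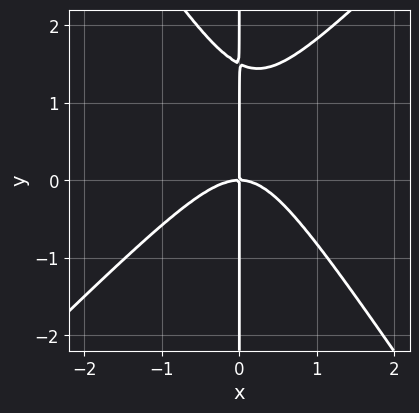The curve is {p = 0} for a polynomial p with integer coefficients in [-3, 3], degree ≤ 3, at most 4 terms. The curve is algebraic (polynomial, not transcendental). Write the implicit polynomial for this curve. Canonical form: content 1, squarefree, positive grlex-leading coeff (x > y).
(a) Degree: no degree-2 curve has this shape, so deg p = 3.
(b) Observable constraints: it crosses the x-axis at the gridline x = 0; every point of the y-axis in the box is on the curve.
(c) The integer polynomial consistent with all of this is the stated p.

3*x^3 - x^2*y - 2*x*y^2 + 3*x*y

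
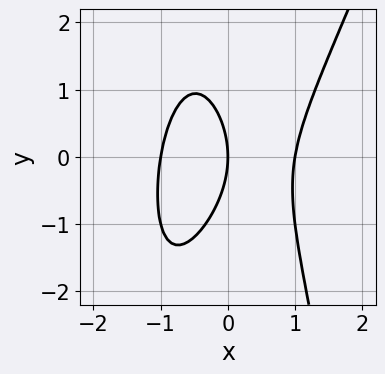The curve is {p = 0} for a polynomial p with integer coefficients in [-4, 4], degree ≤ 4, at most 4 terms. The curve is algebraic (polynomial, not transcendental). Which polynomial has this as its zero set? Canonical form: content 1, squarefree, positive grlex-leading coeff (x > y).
(a) Degree: no degree-2 curve has this shape, so deg p = 3.
(b) From the axis intercepts and sections: it crosses the y-axis at the gridline y = 0; the x-axis gridline crossings are at x ∈ {-1, 0, 1}.
(c) Solving for integer coefficients yields p as stated.

3*x^3 - x^2*y - y^2 - 3*x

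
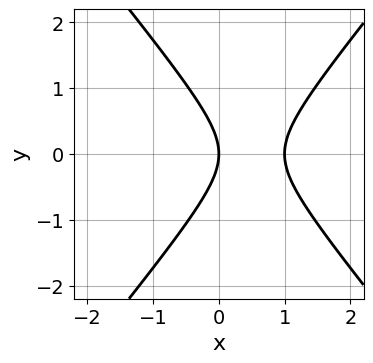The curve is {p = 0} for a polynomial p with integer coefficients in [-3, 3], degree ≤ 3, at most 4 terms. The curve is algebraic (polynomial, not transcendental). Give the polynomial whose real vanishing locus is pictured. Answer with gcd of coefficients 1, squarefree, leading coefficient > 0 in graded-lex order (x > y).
(a) deg p = 2. A generic line meets the curve in up to 2 points.
(b) Symmetries: the y ↦ −y reflection is a symmetry, so y appears only in even powers.
(c) From the visible intercepts: among the integer gridlines, it crosses the x-axis at x ∈ {0, 1}; it meets the y-axis at y = 0 (among the integer gridlines).
(d) Assembling these constraints gives the stated polynomial.

3*x^2 - 2*y^2 - 3*x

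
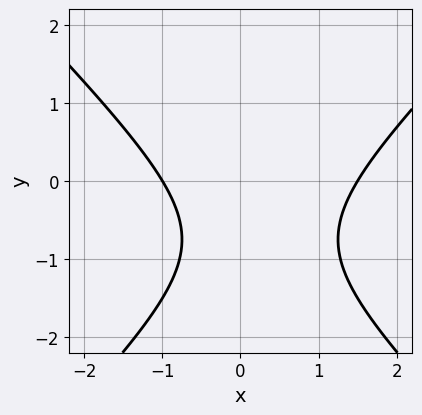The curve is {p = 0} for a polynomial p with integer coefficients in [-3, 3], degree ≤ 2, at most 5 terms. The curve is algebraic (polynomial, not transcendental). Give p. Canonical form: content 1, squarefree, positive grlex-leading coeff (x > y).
2*x^2 - 2*y^2 - x - 3*y - 3

The degree is 2 — the shape is more complex than any degree-1 curve.
Observable constraints: it misses every integer gridline on the y-axis; it meets the x-axis at x = -1 (among the integer gridlines).
Putting this together gives p.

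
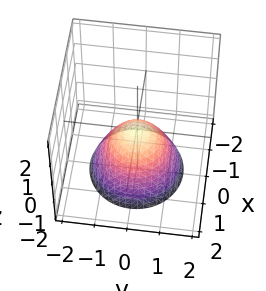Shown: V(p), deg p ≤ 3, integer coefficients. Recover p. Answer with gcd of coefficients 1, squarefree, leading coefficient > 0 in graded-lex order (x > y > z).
x^2 + y^2 + z

deg p = 2. A single bowl opening along one axis; a quadric.
Symmetries: the z-axis is an axis of rotation, so x and y enter only as x² + y².
Reading off the gridlines: one x-axis crossing is at x = 0; a circular section at z = -2 has radius between 1 and 2; it crosses the y-axis at the gridline y = 0.
Solving for integer coefficients yields p as stated.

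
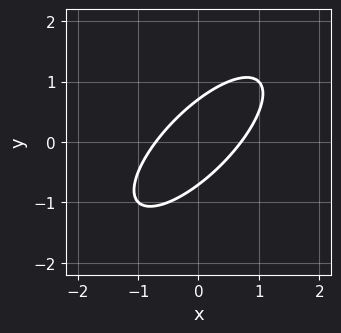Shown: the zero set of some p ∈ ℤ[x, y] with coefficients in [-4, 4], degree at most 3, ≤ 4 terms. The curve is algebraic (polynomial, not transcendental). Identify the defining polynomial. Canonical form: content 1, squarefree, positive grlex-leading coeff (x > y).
1. deg p = 2. The shape is more complex than any degree-1 curve.
2. Matching integer coefficients to the picture gives p.

2*x^2 - 3*x*y + 2*y^2 - 1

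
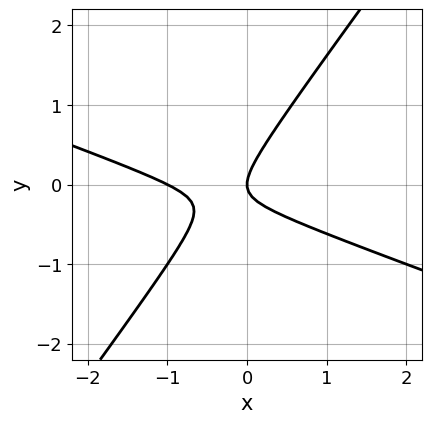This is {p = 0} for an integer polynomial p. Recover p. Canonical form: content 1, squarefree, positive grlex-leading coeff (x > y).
Degree: no degree-1 curve has this shape, so deg p = 2.
Checking where it meets the axes: it crosses the y-axis at the gridline y = 0; among the integer gridlines, it crosses the x-axis at x ∈ {-1, 0}.
Putting this together gives p.

x^2 + 2*x*y - 2*y^2 + x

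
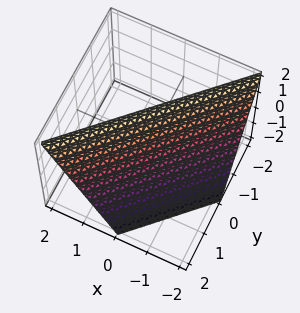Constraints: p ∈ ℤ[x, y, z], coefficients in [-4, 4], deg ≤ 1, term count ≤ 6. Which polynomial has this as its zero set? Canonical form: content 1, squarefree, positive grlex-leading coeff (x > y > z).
2*x - 2*y - z + 2

1. Degree: the surface is flat (a plane), so deg p = 1.
2. Reading off the gridlines: it crosses the y-axis at the gridline y = 1; one z-axis crossing is at z = 2; it meets the x-axis at x = -1 (among the integer gridlines).
3. Solving for integer coefficients yields p as stated.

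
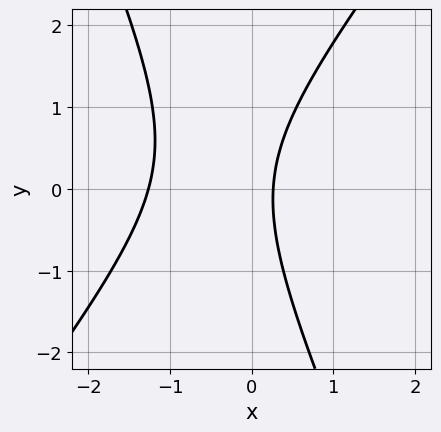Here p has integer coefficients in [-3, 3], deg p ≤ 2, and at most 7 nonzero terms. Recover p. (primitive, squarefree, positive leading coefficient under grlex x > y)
3*x^2 - x*y - y^2 + 3*x - 1

1. deg p = 2. No degree-1 curve has this shape.
2. Against the integer gridlines: no y-intercept at any integer in the box.
3. Putting this together gives p.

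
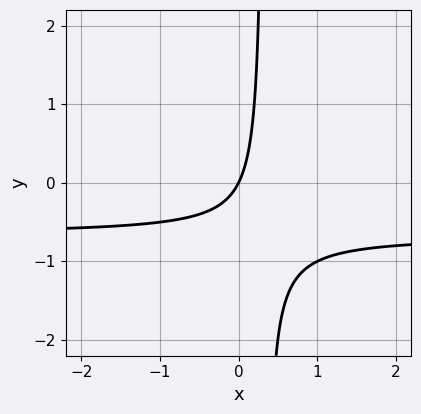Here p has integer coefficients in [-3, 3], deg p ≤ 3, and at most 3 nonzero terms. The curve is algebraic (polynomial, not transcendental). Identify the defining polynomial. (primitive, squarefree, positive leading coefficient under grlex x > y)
3*x*y + 2*x - y

(a) Degree: the shape is more complex than any degree-1 curve, so deg p = 2.
(b) Checking where it meets the axes: it crosses the x-axis at the gridline x = 0; it crosses the y-axis at the gridline y = 0.
(c) Putting this together gives p.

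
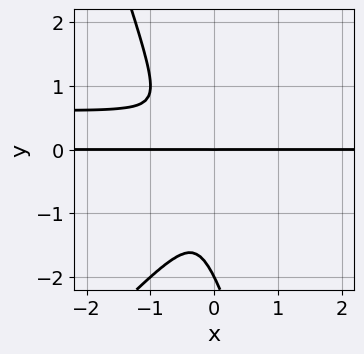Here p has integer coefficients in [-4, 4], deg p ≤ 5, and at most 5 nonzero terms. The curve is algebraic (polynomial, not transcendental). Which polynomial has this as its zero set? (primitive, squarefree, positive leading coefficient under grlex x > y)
3*x^2*y^2 - 2*x*y^3 - y^4 - 2*x^2*y - 2*y^3

First, the degree is 4 — a generic line meets the curve in up to 4 points.
Then, reading off the gridlines: the visible x-axis segment lies entirely on the curve; among the integer gridlines, it crosses the y-axis at y ∈ {-2, 0}.
Finally, together with the visible shape, these determine p as stated.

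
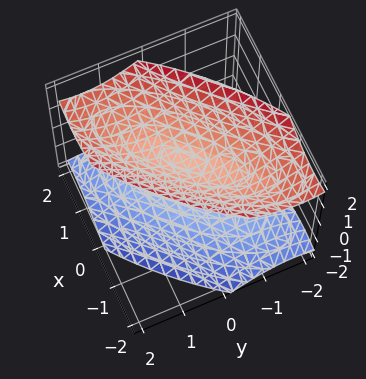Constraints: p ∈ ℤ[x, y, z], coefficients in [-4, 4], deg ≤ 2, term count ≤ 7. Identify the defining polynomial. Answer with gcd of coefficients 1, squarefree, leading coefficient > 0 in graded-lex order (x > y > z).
The picture has 2 separate pieces. Treating them together as one polynomial.
Degree: the shape is more complex than any degree-1 surface, so deg p = 2.
From the visible intercepts: no y-intercept at any integer in the box; no x-intercept at any integer in the box.
Putting this together gives p.

2*x^2 - 3*x*y + 2*y^2 - 2*z^2 + 1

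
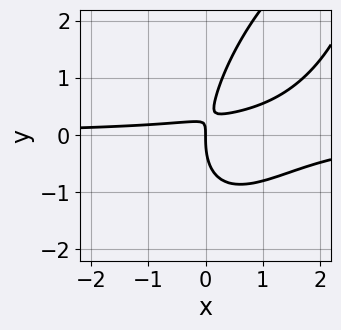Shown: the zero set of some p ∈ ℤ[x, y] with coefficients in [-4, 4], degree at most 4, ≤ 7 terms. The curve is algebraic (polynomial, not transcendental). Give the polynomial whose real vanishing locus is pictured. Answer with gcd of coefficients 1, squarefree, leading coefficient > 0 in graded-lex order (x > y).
1. The degree is 3 — a generic line meets the curve in up to 3 points.
2. Observable constraints: it meets the y-axis at y = 0 (among the integer gridlines); one x-axis crossing is at x = 0.
3. Fitting integer coefficients to these (and the overall shape) gives p.

2*x^2*y - 2*x*y^2 + y^3 - 3*x*y + x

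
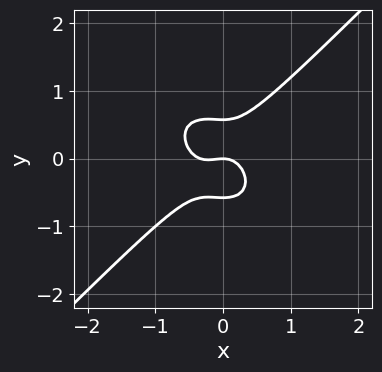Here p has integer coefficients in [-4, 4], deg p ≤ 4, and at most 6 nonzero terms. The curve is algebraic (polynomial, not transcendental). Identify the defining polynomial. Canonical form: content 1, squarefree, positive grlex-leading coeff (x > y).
3*x^3 - 3*y^3 + x^2 + y

1. The degree is 3 — the shape is more complex than any degree-2 curve.
2. Checking where it meets the axes: one y-axis crossing is at y = 0; it meets the x-axis at x = 0 (among the integer gridlines).
3. Putting this together gives p.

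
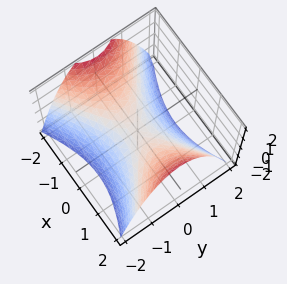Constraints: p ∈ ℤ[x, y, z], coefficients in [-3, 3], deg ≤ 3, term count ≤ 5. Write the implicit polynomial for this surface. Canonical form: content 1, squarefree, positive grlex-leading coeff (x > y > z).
x^2 - 2*y^2 - 2*z

(a) deg p = 2. A saddle surface; a quadric.
(b) Symmetries: mirror symmetry x ↦ −x ⇒ only even powers of x; it's symmetric under y → −y, forcing even powers of y.
(c) Observable constraints: one x-axis crossing is at x = 0; it meets the z-axis at z = 0 (among the integer gridlines); it crosses the y-axis at the gridline y = 0.
(d) Matching integer coefficients to the picture gives p.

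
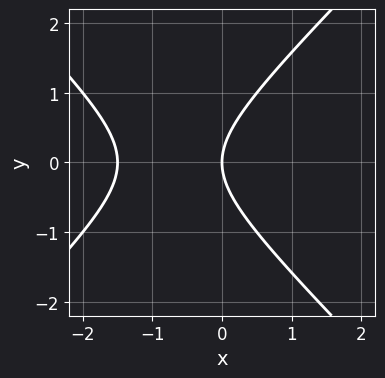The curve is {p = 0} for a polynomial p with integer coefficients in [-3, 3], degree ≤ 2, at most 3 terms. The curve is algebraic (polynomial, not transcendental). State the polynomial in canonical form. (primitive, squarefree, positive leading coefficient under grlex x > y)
Degree: no degree-1 curve has this shape, so deg p = 2.
Symmetries: mirror symmetry y ↦ −y ⇒ only even powers of y.
From the visible intercepts: it crosses the y-axis at the gridline y = 0; one x-axis crossing is at x = 0.
These observations pin down the coefficients.

2*x^2 - 2*y^2 + 3*x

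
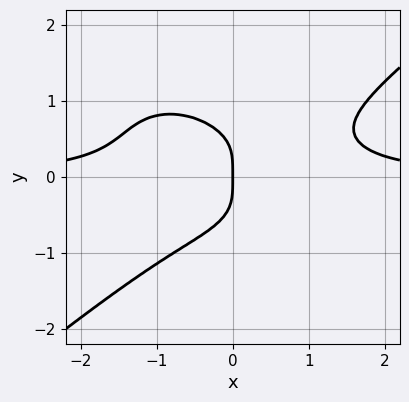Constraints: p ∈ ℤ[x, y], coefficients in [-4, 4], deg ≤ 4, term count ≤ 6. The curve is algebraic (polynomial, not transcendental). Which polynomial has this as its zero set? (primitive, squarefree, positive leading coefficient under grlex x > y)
x^3*y - 2*y^4 - x*y^2 - x

First, degree: the shape is more complex than any degree-3 curve, so deg p = 4.
Then, from the axis intercepts and sections: it meets the y-axis at y = 0 (among the integer gridlines); it crosses the x-axis at the gridline x = 0.
Finally, the integer polynomial consistent with all of this is the stated p.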